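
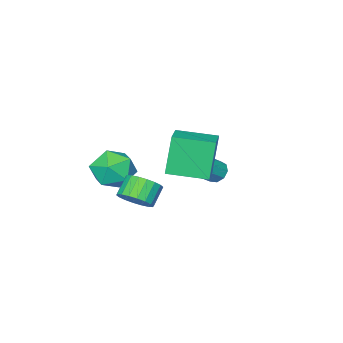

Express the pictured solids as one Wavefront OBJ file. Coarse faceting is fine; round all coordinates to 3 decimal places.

v -0.047 -1.069 -0.644
v -0.675 -1.278 1.443
v -1.293 0.531 -0.859
v -1.921 0.323 1.229
v 1.141 -0.083 -0.189
v 0.513 -0.291 1.899
v -0.105 1.518 -0.403
v -0.733 1.309 1.684
v 2.479 -1.155 -0.529
v 3.083 -1.772 0.332
v 1.537 -2.808 -1.052
v 2.141 -3.425 -0.191
v 1.303 -2.598 0.126
v 1.885 -1.576 0.45
v 2.735 -3.004 -1.17
v 3.317 -1.982 -0.846
v 3.241 -2.915 -0.064
v 2.356 -2.664 0.737
v 2.264 -1.916 -1.457
v 1.379 -1.665 -0.656
v -3.864 -1.694 -2.976
v -3.442 -1.742 -3.494
v -2.633 -1.874 -2.821
v -3.056 -1.826 -2.304
v -3.479 -1.305 -3.363
v -2.671 -1.437 -2.69
v -3.697 -1.049 -3.051
v -2.889 -1.181 -2.378
v -3.993 -1.096 -2.704
v -3.185 -1.228 -2.031
v -4.229 -1.422 -2.484
v -3.42 -1.554 -1.812
v -4.294 -1.875 -2.495
v -3.485 -2.007 -1.823
v -4.158 -2.244 -2.731
v -3.349 -2.376 -2.059
v -3.885 -2.355 -3.082
v -3.076 -2.487 -2.409
v -3.602 -2.157 -3.383
v -2.793 -2.289 -2.71
v 2.843 -0.257 -1.315
v 3.415 -0.027 -0.645
v 2.588 -0.273 0.145
v 2.017 -0.503 -0.525
v 3.23 0.323 -0.73
v 2.403 0.077 0.06
v 2.968 0.558 -0.931
v 2.141 0.312 -0.141
v 2.682 0.632 -1.208
v 1.855 0.386 -0.417
v 2.427 0.53 -1.506
v 1.6 0.283 -0.715
v 2.255 0.271 -1.766
v 1.428 0.025 -0.976
v 2.2 -0.092 -1.937
v 1.373 -0.338 -1.147
v 2.272 -0.487 -1.985
v 1.445 -0.733 -1.195
v 2.457 -0.837 -1.9
v 1.63 -1.083 -1.11
v 2.719 -1.072 -1.699
v 1.892 -1.318 -0.909
v 3.005 -1.146 -1.423
v 2.178 -1.392 -0.632
v 3.26 -1.043 -1.125
v 2.433 -1.29 -0.334
v 3.432 -0.785 -0.864
v 2.605 -1.031 -0.074
v 3.487 -0.422 -0.693
v 2.66 -0.668 0.097
f 2 4 1
f 5 2 1
f 1 4 3
f 3 5 1
f 2 8 4
f 6 2 5
f 6 8 2
f 4 8 3
f 7 5 3
f 3 8 7
f 7 6 5
f 8 6 7
f 9 20 14
f 9 14 10
f 9 10 16
f 9 16 19
f 9 19 20
f 10 14 18
f 14 20 13
f 20 19 11
f 19 16 15
f 16 10 17
f 12 18 13
f 12 13 11
f 12 11 15
f 12 15 17
f 12 17 18
f 13 18 14
f 11 13 20
f 15 11 19
f 17 15 16
f 18 17 10
f 22 21 25
f 22 25 23
f 23 25 26
f 23 26 24
f 25 21 27
f 25 27 26
f 26 27 28
f 26 28 24
f 27 21 29
f 27 29 28
f 28 29 30
f 28 30 24
f 29 21 31
f 29 31 30
f 30 31 32
f 30 32 24
f 31 21 33
f 31 33 32
f 32 33 34
f 32 34 24
f 33 21 35
f 33 35 34
f 34 35 36
f 34 36 24
f 35 21 37
f 35 37 36
f 36 37 38
f 36 38 24
f 37 21 39
f 37 39 38
f 38 39 40
f 38 40 24
f 39 21 22
f 39 22 40
f 40 22 23
f 40 23 24
f 42 41 45
f 42 45 43
f 43 45 46
f 43 46 44
f 45 41 47
f 45 47 46
f 46 47 48
f 46 48 44
f 47 41 49
f 47 49 48
f 48 49 50
f 48 50 44
f 49 41 51
f 49 51 50
f 50 51 52
f 50 52 44
f 51 41 53
f 51 53 52
f 52 53 54
f 52 54 44
f 53 41 55
f 53 55 54
f 54 55 56
f 54 56 44
f 55 41 57
f 55 57 56
f 56 57 58
f 56 58 44
f 57 41 59
f 57 59 58
f 58 59 60
f 58 60 44
f 59 41 61
f 59 61 60
f 60 61 62
f 60 62 44
f 61 41 63
f 61 63 62
f 62 63 64
f 62 64 44
f 63 41 65
f 63 65 64
f 64 65 66
f 64 66 44
f 65 41 67
f 65 67 66
f 66 67 68
f 66 68 44
f 67 41 69
f 67 69 68
f 68 69 70
f 68 70 44
f 69 41 42
f 69 42 70
f 70 42 43
f 70 43 44



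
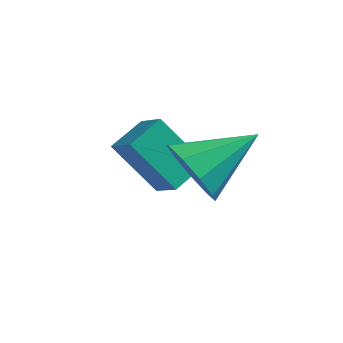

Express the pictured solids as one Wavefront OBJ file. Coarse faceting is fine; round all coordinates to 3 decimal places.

v -3.547 0.801 -1.44
v -2.746 0.353 -0.91
v -3.217 1.937 -0.979
v -2.416 1.49 -0.448
v -2.344 1.09 -3.012
v -1.543 0.643 -2.481
v -2.014 2.227 -2.55
v -1.213 1.779 -2.02
v -0.43 -0.813 -0.685
v 0.295 -0.894 -1.496
v 0.79 0.593 0.265
v -0.201 -0.359 -1.65
v -0.805 -0.037 -1.353
v -1.232 -0.078 -0.743
v -1.285 -0.463 -0.107
v -0.937 -1.012 0.259
v -0.352 -1.468 0.183
v 0.197 -1.617 -0.3
v 0.452 -1.391 -0.962
f 2 4 1
f 5 2 1
f 1 4 3
f 3 5 1
f 2 8 4
f 6 2 5
f 6 8 2
f 4 8 3
f 7 5 3
f 3 8 7
f 7 6 5
f 8 6 7
f 10 9 12
f 10 12 11
f 12 9 13
f 12 13 11
f 13 9 14
f 13 14 11
f 14 9 15
f 14 15 11
f 15 9 16
f 15 16 11
f 16 9 17
f 16 17 11
f 17 9 18
f 17 18 11
f 18 9 19
f 18 19 11
f 19 9 10
f 19 10 11



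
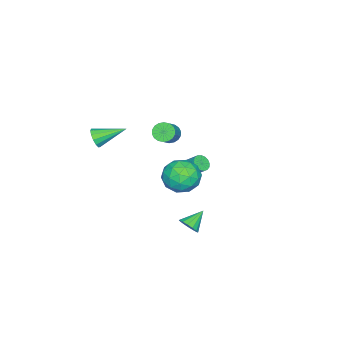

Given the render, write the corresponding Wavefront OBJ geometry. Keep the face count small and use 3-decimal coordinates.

v 4.397 1.207 -1.613
v 4.742 1.593 -1.353
v 3.523 1.553 -0.967
v 4.626 1.739 -1.588
v 4.448 1.742 -1.83
v 4.257 1.602 -2.014
v 4.102 1.356 -2.09
v 4.027 1.07 -2.039
v 4.051 0.821 -1.873
v 4.167 0.675 -1.638
v 4.345 0.672 -1.396
v 4.537 0.812 -1.212
v 4.691 1.058 -1.136
v 4.766 1.344 -1.187
v 3.722 -4.139 2.529
v 4.079 -4.159 2.998
v 2.978 -2.841 3.151
v 4.23 -3.965 2.774
v 4.219 -3.826 2.472
v 4.051 -3.787 2.188
v 3.778 -3.859 2.012
v 3.487 -4.02 2.001
v 3.271 -4.219 2.157
v 3.198 -4.392 2.431
v 3.292 -4.485 2.736
v 3.522 -4.468 2.976
v 3.815 -4.346 3.073
v -3.013 -3.154 -4.143
v -2.711 -3.462 -3.852
v -2.525 -1.953 -2.447
v -2.827 -1.646 -2.737
v -2.55 -3.344 -4
v -2.364 -1.835 -2.595
v -2.495 -3.182 -4.181
v -2.309 -1.673 -2.776
v -2.559 -3.014 -4.353
v -2.373 -1.505 -2.948
v -2.727 -2.878 -4.477
v -2.541 -1.369 -3.072
v -2.96 -2.805 -4.524
v -2.774 -1.297 -3.119
v -3.205 -2.813 -4.484
v -3.02 -1.304 -3.079
v -3.407 -2.898 -4.365
v -3.221 -1.39 -2.96
v -3.518 -3.043 -4.196
v -3.332 -1.534 -2.791
v -3.513 -3.212 -4.014
v -3.328 -1.704 -2.609
v -3.394 -3.369 -3.862
v -3.208 -1.86 -2.457
v -3.188 -3.476 -3.774
v -3.002 -1.968 -2.369
v -2.941 -3.51 -3.77
v -2.755 -2.001 -2.365
v -0.987 -0.874 -1.911
v -0.254 -0.803 -2.705
v -0.026 -2.117 -1.135
v 0.707 -2.046 -1.929
v 0.587 -1.229 -1.228
v -0.007 -0.461 -1.708
v -0.273 -2.459 -2.132
v -0.867 -1.691 -2.612
v 0.187 -1.782 -2.842
v 0.719 -1.022 -2.283
v -0.999 -1.898 -1.557
v -0.467 -1.138 -0.998
v -0.705 -0.73 -2.376
v 0.425 -2.19 -1.464
v 0.355 -1.71 -1.052
v 0.785 -1.669 -1.519
v -0.56 -0.528 -1.79
v -0.129 -0.487 -2.256
v 0.366 -0.737 -1.388
v -0.151 -2.433 -1.584
v 0.28 -2.392 -2.05
v -1.065 -1.251 -2.321
v -0.635 -1.21 -2.788
v -0.646 -2.183 -2.452
v -0.015 -1.263 -2.923
v 0.55 -1.994 -2.467
v -0.026 -2.237 -2.587
v -0.375 -1.785 -2.869
v 0.298 -0.816 -2.595
v 0.863 -1.547 -2.139
v 0.792 -1.067 -1.727
v 0.443 -0.615 -2.008
v 0.557 -1.392 -2.675
v -1.143 -1.373 -1.701
v -0.578 -2.104 -1.245
v -0.723 -2.305 -1.832
v -1.072 -1.853 -2.113
v -0.83 -0.926 -1.373
v -0.265 -1.657 -0.917
v 0.095 -1.135 -0.971
v -0.254 -0.683 -1.253
v -0.837 -1.528 -1.165
v -2.404 -3.291 -0.714
v -2.057 -3.65 -1.065
v -1.01 -3.448 -0.237
v -1.356 -3.089 0.114
v -2.019 -3.404 -1.173
v -0.971 -3.202 -0.345
v -2.056 -3.136 -1.191
v -1.009 -2.934 -0.363
v -2.163 -2.898 -1.114
v -1.116 -2.697 -0.286
v -2.317 -2.738 -0.958
v -1.27 -2.537 -0.13
v -2.488 -2.688 -0.753
v -1.441 -2.487 0.075
v -2.643 -2.757 -0.541
v -1.596 -2.556 0.287
v -2.75 -2.932 -0.363
v -1.703 -2.73 0.465
v -2.789 -3.178 -0.255
v -1.741 -2.976 0.573
v -2.751 -3.446 -0.237
v -1.704 -3.244 0.591
v -2.644 -3.683 -0.314
v -1.597 -3.482 0.514
v -2.49 -3.843 -0.47
v -1.443 -3.642 0.358
v -2.319 -3.893 -0.675
v -1.272 -3.692 0.153
v -2.164 -3.824 -0.887
v -1.117 -3.623 -0.059
f 2 1 4
f 2 4 3
f 4 1 5
f 4 5 3
f 5 1 6
f 5 6 3
f 6 1 7
f 6 7 3
f 7 1 8
f 7 8 3
f 8 1 9
f 8 9 3
f 9 1 10
f 9 10 3
f 10 1 11
f 10 11 3
f 11 1 12
f 11 12 3
f 12 1 13
f 12 13 3
f 13 1 14
f 13 14 3
f 14 1 2
f 14 2 3
f 16 15 18
f 16 18 17
f 18 15 19
f 18 19 17
f 19 15 20
f 19 20 17
f 20 15 21
f 20 21 17
f 21 15 22
f 21 22 17
f 22 15 23
f 22 23 17
f 23 15 24
f 23 24 17
f 24 15 25
f 24 25 17
f 25 15 26
f 25 26 17
f 26 15 27
f 26 27 17
f 27 15 16
f 27 16 17
f 29 28 32
f 29 32 30
f 30 32 33
f 30 33 31
f 32 28 34
f 32 34 33
f 33 34 35
f 33 35 31
f 34 28 36
f 34 36 35
f 35 36 37
f 35 37 31
f 36 28 38
f 36 38 37
f 37 38 39
f 37 39 31
f 38 28 40
f 38 40 39
f 39 40 41
f 39 41 31
f 40 28 42
f 40 42 41
f 41 42 43
f 41 43 31
f 42 28 44
f 42 44 43
f 43 44 45
f 43 45 31
f 44 28 46
f 44 46 45
f 45 46 47
f 45 47 31
f 46 28 48
f 46 48 47
f 47 48 49
f 47 49 31
f 48 28 50
f 48 50 49
f 49 50 51
f 49 51 31
f 50 28 52
f 50 52 51
f 51 52 53
f 51 53 31
f 52 28 54
f 52 54 53
f 53 54 55
f 53 55 31
f 54 28 29
f 54 29 55
f 55 29 30
f 55 30 31
f 56 93 72
f 93 67 96
f 72 96 61
f 93 96 72
f 56 72 68
f 72 61 73
f 68 73 57
f 72 73 68
f 56 68 77
f 68 57 78
f 77 78 63
f 68 78 77
f 56 77 89
f 77 63 92
f 89 92 66
f 77 92 89
f 56 89 93
f 89 66 97
f 93 97 67
f 89 97 93
f 57 73 84
f 73 61 87
f 84 87 65
f 73 87 84
f 61 96 74
f 96 67 95
f 74 95 60
f 96 95 74
f 67 97 94
f 97 66 90
f 94 90 58
f 97 90 94
f 66 92 91
f 92 63 79
f 91 79 62
f 92 79 91
f 63 78 83
f 78 57 80
f 83 80 64
f 78 80 83
f 59 85 71
f 85 65 86
f 71 86 60
f 85 86 71
f 59 71 69
f 71 60 70
f 69 70 58
f 71 70 69
f 59 69 76
f 69 58 75
f 76 75 62
f 69 75 76
f 59 76 81
f 76 62 82
f 81 82 64
f 76 82 81
f 59 81 85
f 81 64 88
f 85 88 65
f 81 88 85
f 60 86 74
f 86 65 87
f 74 87 61
f 86 87 74
f 58 70 94
f 70 60 95
f 94 95 67
f 70 95 94
f 62 75 91
f 75 58 90
f 91 90 66
f 75 90 91
f 64 82 83
f 82 62 79
f 83 79 63
f 82 79 83
f 65 88 84
f 88 64 80
f 84 80 57
f 88 80 84
f 99 98 102
f 99 102 100
f 100 102 103
f 100 103 101
f 102 98 104
f 102 104 103
f 103 104 105
f 103 105 101
f 104 98 106
f 104 106 105
f 105 106 107
f 105 107 101
f 106 98 108
f 106 108 107
f 107 108 109
f 107 109 101
f 108 98 110
f 108 110 109
f 109 110 111
f 109 111 101
f 110 98 112
f 110 112 111
f 111 112 113
f 111 113 101
f 112 98 114
f 112 114 113
f 113 114 115
f 113 115 101
f 114 98 116
f 114 116 115
f 115 116 117
f 115 117 101
f 116 98 118
f 116 118 117
f 117 118 119
f 117 119 101
f 118 98 120
f 118 120 119
f 119 120 121
f 119 121 101
f 120 98 122
f 120 122 121
f 121 122 123
f 121 123 101
f 122 98 124
f 122 124 123
f 123 124 125
f 123 125 101
f 124 98 126
f 124 126 125
f 125 126 127
f 125 127 101
f 126 98 99
f 126 99 127
f 127 99 100
f 127 100 101



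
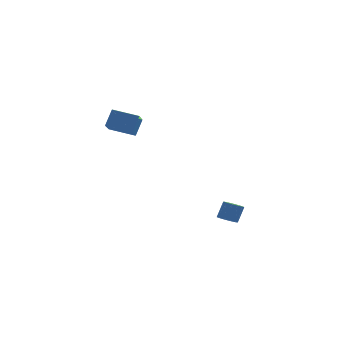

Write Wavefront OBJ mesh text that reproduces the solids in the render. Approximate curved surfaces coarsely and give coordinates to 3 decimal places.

v -3.761 -3.292 3.052
v -3.44 -2.798 3.993
v -3.687 -1.808 2.248
v -3.366 -1.314 3.188
v -2.374 -3.546 2.712
v -2.053 -3.052 3.652
v -2.3 -2.062 1.907
v -1.979 -1.568 2.848
v 2.405 -1.381 -4.361
v 2.845 -1.758 -4.371
v 3.175 -1.397 -3.408
v 2.735 -1.019 -3.399
v 2.956 -1.485 -4.511
v 3.286 -1.123 -3.548
v 2.891 -1.178 -4.604
v 3.221 -0.817 -3.641
v 2.672 -0.936 -4.62
v 3.003 -0.574 -3.657
v 2.369 -0.835 -4.554
v 2.699 -0.473 -3.591
v 2.077 -0.907 -4.426
v 2.407 -0.546 -3.464
v 1.889 -1.13 -4.278
v 2.219 -0.768 -3.316
v 1.865 -1.432 -4.157
v 2.195 -1.071 -3.194
v 2.012 -1.718 -4.1
v 2.342 -1.357 -3.137
v 2.284 -1.897 -4.126
v 2.615 -1.536 -3.164
v 2.595 -1.912 -4.227
v 2.925 -1.551 -3.264
f 2 4 1
f 5 2 1
f 1 4 3
f 3 5 1
f 2 8 4
f 6 2 5
f 6 8 2
f 4 8 3
f 7 5 3
f 3 8 7
f 7 6 5
f 8 6 7
f 10 9 13
f 10 13 11
f 11 13 14
f 11 14 12
f 13 9 15
f 13 15 14
f 14 15 16
f 14 16 12
f 15 9 17
f 15 17 16
f 16 17 18
f 16 18 12
f 17 9 19
f 17 19 18
f 18 19 20
f 18 20 12
f 19 9 21
f 19 21 20
f 20 21 22
f 20 22 12
f 21 9 23
f 21 23 22
f 22 23 24
f 22 24 12
f 23 9 25
f 23 25 24
f 24 25 26
f 24 26 12
f 25 9 27
f 25 27 26
f 26 27 28
f 26 28 12
f 27 9 29
f 27 29 28
f 28 29 30
f 28 30 12
f 29 9 31
f 29 31 30
f 30 31 32
f 30 32 12
f 31 9 10
f 31 10 32
f 32 10 11
f 32 11 12



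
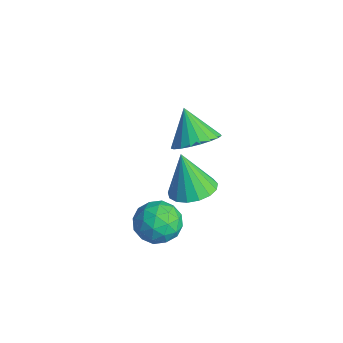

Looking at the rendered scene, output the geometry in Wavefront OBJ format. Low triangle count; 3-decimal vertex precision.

v -0.157 -2.148 2.996
v 0.363 -1.624 3.437
v -1.023 -2.172 4.044
v 0.151 -1.392 3.267
v -0.115 -1.291 3.05
v -0.388 -1.338 2.824
v -0.621 -1.525 2.627
v -0.773 -1.819 2.494
v -0.82 -2.171 2.448
v -0.751 -2.519 2.497
v -0.58 -2.802 2.631
v -0.336 -2.973 2.829
v -0.061 -3.001 3.056
v 0.198 -2.881 3.272
v 0.395 -2.635 3.441
v 0.497 -2.304 3.532
v 0.485 -1.947 3.531
v -1.429 -1.619 -1.113
v -0.635 -1.37 -0.827
v -1.951 -1.821 0.513
v -0.85 -1.009 -0.851
v -1.199 -0.788 -0.936
v -1.6 -0.757 -1.06
v -1.962 -0.923 -1.197
v -2.202 -1.249 -1.315
v -2.264 -1.659 -1.386
v -2.136 -2.06 -1.395
v -1.845 -2.36 -1.339
v -1.46 -2.49 -1.232
v -1.067 -2.42 -1.097
v -0.757 -2.167 -0.966
v -0.601 -1.788 -0.868
v -0.824 -3.467 -0.789
v -0.314 -2.898 -0.347
v 0.294 -4.342 -0.953
v 0.804 -3.773 -0.511
v 0.169 -4.218 -0.088
v -0.522 -3.677 0.014
v 0.502 -3.563 -1.314
v -0.189 -3.022 -1.212
v 0.506 -2.957 -0.671
v 0.3 -3.362 0.087
v -0.32 -3.878 -1.387
v -0.526 -4.283 -0.629
v -0.667 -3.106 -0.554
v 0.647 -4.134 -0.746
v 0.274 -4.396 -0.498
v 0.574 -4.061 -0.238
v -0.789 -3.564 -0.342
v -0.49 -3.229 -0.082
v -0.206 -4.005 0.07
v 0.47 -4.011 -1.218
v 0.769 -3.676 -0.958
v -0.594 -3.179 -1.062
v -0.294 -2.844 -0.802
v 0.186 -3.235 -1.37
v 0.114 -2.806 -0.484
v 0.772 -3.32 -0.58
v 0.594 -3.197 -1.052
v 0.188 -2.879 -0.993
v -0.007 -3.044 -0.039
v 0.651 -3.558 -0.135
v 0.277 -3.82 0.114
v -0.129 -3.502 0.173
v 0.475 -3.079 -0.229
v -0.671 -3.682 -1.165
v -0.013 -4.196 -1.261
v 0.109 -3.738 -1.473
v -0.297 -3.42 -1.414
v -0.792 -3.92 -0.72
v -0.134 -4.434 -0.816
v -0.208 -4.361 -0.307
v -0.614 -4.043 -0.248
v -0.495 -4.161 -1.071
f 2 1 4
f 2 4 3
f 4 1 5
f 4 5 3
f 5 1 6
f 5 6 3
f 6 1 7
f 6 7 3
f 7 1 8
f 7 8 3
f 8 1 9
f 8 9 3
f 9 1 10
f 9 10 3
f 10 1 11
f 10 11 3
f 11 1 12
f 11 12 3
f 12 1 13
f 12 13 3
f 13 1 14
f 13 14 3
f 14 1 15
f 14 15 3
f 15 1 16
f 15 16 3
f 16 1 17
f 16 17 3
f 17 1 2
f 17 2 3
f 19 18 21
f 19 21 20
f 21 18 22
f 21 22 20
f 22 18 23
f 22 23 20
f 23 18 24
f 23 24 20
f 24 18 25
f 24 25 20
f 25 18 26
f 25 26 20
f 26 18 27
f 26 27 20
f 27 18 28
f 27 28 20
f 28 18 29
f 28 29 20
f 29 18 30
f 29 30 20
f 30 18 31
f 30 31 20
f 31 18 32
f 31 32 20
f 32 18 19
f 32 19 20
f 33 70 49
f 70 44 73
f 49 73 38
f 70 73 49
f 33 49 45
f 49 38 50
f 45 50 34
f 49 50 45
f 33 45 54
f 45 34 55
f 54 55 40
f 45 55 54
f 33 54 66
f 54 40 69
f 66 69 43
f 54 69 66
f 33 66 70
f 66 43 74
f 70 74 44
f 66 74 70
f 34 50 61
f 50 38 64
f 61 64 42
f 50 64 61
f 38 73 51
f 73 44 72
f 51 72 37
f 73 72 51
f 44 74 71
f 74 43 67
f 71 67 35
f 74 67 71
f 43 69 68
f 69 40 56
f 68 56 39
f 69 56 68
f 40 55 60
f 55 34 57
f 60 57 41
f 55 57 60
f 36 62 48
f 62 42 63
f 48 63 37
f 62 63 48
f 36 48 46
f 48 37 47
f 46 47 35
f 48 47 46
f 36 46 53
f 46 35 52
f 53 52 39
f 46 52 53
f 36 53 58
f 53 39 59
f 58 59 41
f 53 59 58
f 36 58 62
f 58 41 65
f 62 65 42
f 58 65 62
f 37 63 51
f 63 42 64
f 51 64 38
f 63 64 51
f 35 47 71
f 47 37 72
f 71 72 44
f 47 72 71
f 39 52 68
f 52 35 67
f 68 67 43
f 52 67 68
f 41 59 60
f 59 39 56
f 60 56 40
f 59 56 60
f 42 65 61
f 65 41 57
f 61 57 34
f 65 57 61



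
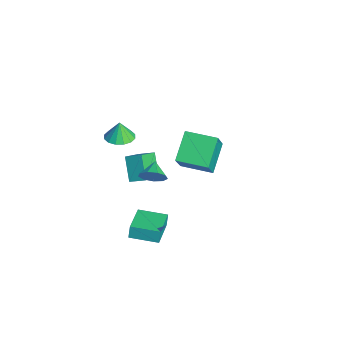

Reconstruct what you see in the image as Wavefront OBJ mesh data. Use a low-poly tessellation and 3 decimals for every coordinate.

v -2.281 0.022 -1.109
v -3.716 0.998 0.125
v -3.335 0.624 -2.811
v -4.77 1.6 -1.576
v -1.19 1.72 -1.184
v -2.625 2.696 0.051
v -2.244 2.322 -2.885
v -3.679 3.298 -1.651
v 0.405 -1.998 0.475
v 0.822 -1.83 1.197
v -0.525 -1.622 0.925
v 0.839 -1.367 0.845
v 0.653 -1.2 0.32
v 0.351 -1.406 -0.132
v 0.075 -1.889 -0.3
v -0.047 -2.423 -0.105
v 0.043 -2.758 0.361
v 0.302 -2.738 0.881
v 0.61 -2.371 1.211
v -1.321 -3.469 2.954
v -0.427 -3.443 3.061
v -1.459 -3.431 4.106
v -0.559 -2.997 3.031
v -0.894 -2.677 2.979
v -1.344 -2.57 2.921
v -1.787 -2.704 2.872
v -2.106 -3.043 2.845
v -2.214 -3.496 2.848
v -2.083 -3.942 2.878
v -1.747 -4.261 2.93
v -1.298 -4.368 2.988
v -0.854 -4.235 3.037
v -0.536 -3.896 3.064
v -1.717 -2.075 -1.791
v -0.896 -3.065 -0.999
v -2.872 -2.025 -0.531
v -2.052 -3.015 0.261
v -1.168 -1.245 -1.321
v -0.348 -2.235 -0.529
v -2.324 -1.195 -0.061
v -1.503 -2.185 0.731
v 2.127 -3.4 -1.524
v 1.97 -3.266 -0.72
v 2.912 -1.873 -1.625
v 2.755 -1.739 -0.821
v 3.945 -4.301 -1.019
v 3.788 -4.167 -0.215
v 4.73 -2.774 -1.12
v 4.573 -2.64 -0.316
f 2 4 1
f 5 2 1
f 1 4 3
f 3 5 1
f 2 8 4
f 6 2 5
f 6 8 2
f 4 8 3
f 7 5 3
f 3 8 7
f 7 6 5
f 8 6 7
f 10 9 12
f 10 12 11
f 12 9 13
f 12 13 11
f 13 9 14
f 13 14 11
f 14 9 15
f 14 15 11
f 15 9 16
f 15 16 11
f 16 9 17
f 16 17 11
f 17 9 18
f 17 18 11
f 18 9 19
f 18 19 11
f 19 9 10
f 19 10 11
f 21 20 23
f 21 23 22
f 23 20 24
f 23 24 22
f 24 20 25
f 24 25 22
f 25 20 26
f 25 26 22
f 26 20 27
f 26 27 22
f 27 20 28
f 27 28 22
f 28 20 29
f 28 29 22
f 29 20 30
f 29 30 22
f 30 20 31
f 30 31 22
f 31 20 32
f 31 32 22
f 32 20 33
f 32 33 22
f 33 20 21
f 33 21 22
f 35 37 34
f 38 35 34
f 34 37 36
f 36 38 34
f 35 41 37
f 39 35 38
f 39 41 35
f 37 41 36
f 40 38 36
f 36 41 40
f 40 39 38
f 41 39 40
f 43 45 42
f 46 43 42
f 42 45 44
f 44 46 42
f 43 49 45
f 47 43 46
f 47 49 43
f 45 49 44
f 48 46 44
f 44 49 48
f 48 47 46
f 49 47 48



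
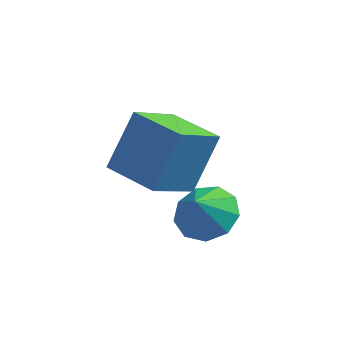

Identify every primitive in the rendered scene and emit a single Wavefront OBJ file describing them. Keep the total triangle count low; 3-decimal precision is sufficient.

v 0.645 1.889 0.956
v 1.236 2.874 2.519
v -0.755 2.834 0.889
v -0.164 3.819 2.452
v 1.544 3.141 -0.172
v 2.135 4.126 1.391
v 0.144 4.086 -0.239
v 0.735 5.071 1.324
v 2.112 1.454 0.622
v 2.745 0.81 0.515
v 1.848 1.046 1.518
v 2.989 1.301 0.81
v 2.822 1.863 1.017
v 2.323 2.235 1.039
v 1.725 2.241 0.866
v 1.308 1.879 0.579
v 1.268 1.318 0.311
v 1.622 0.821 0.189
v 2.206 0.62 0.269
f 2 4 1
f 5 2 1
f 1 4 3
f 3 5 1
f 2 8 4
f 6 2 5
f 6 8 2
f 4 8 3
f 7 5 3
f 3 8 7
f 7 6 5
f 8 6 7
f 10 9 12
f 10 12 11
f 12 9 13
f 12 13 11
f 13 9 14
f 13 14 11
f 14 9 15
f 14 15 11
f 15 9 16
f 15 16 11
f 16 9 17
f 16 17 11
f 17 9 18
f 17 18 11
f 18 9 19
f 18 19 11
f 19 9 10
f 19 10 11



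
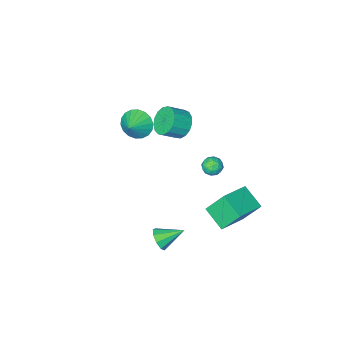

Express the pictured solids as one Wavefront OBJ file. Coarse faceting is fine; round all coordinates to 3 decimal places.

v -3.705 -3.491 -0.501
v -3.189 -2.729 -1.048
v -2.06 -2.947 -0.285
v -2.575 -3.709 0.261
v -3.404 -2.476 -0.657
v -2.274 -2.694 0.105
v -3.688 -2.456 -0.231
v -2.558 -2.673 0.531
v -3.975 -2.673 0.133
v -2.845 -2.89 0.895
v -4.201 -3.077 0.352
v -3.071 -3.294 1.114
v -4.313 -3.576 0.375
v -3.183 -3.794 1.138
v -4.285 -4.056 0.198
v -3.156 -4.273 0.96
v -4.125 -4.406 -0.139
v -2.996 -4.624 0.623
v -3.869 -4.547 -0.56
v -2.739 -4.764 0.203
v -3.575 -4.446 -0.967
v -2.445 -4.663 -0.204
v -3.31 -4.126 -1.267
v -2.181 -4.344 -0.504
v -3.136 -3.661 -1.392
v -2.007 -3.878 -0.629
v -3.093 -3.157 -1.313
v -1.963 -3.374 -0.55
v -4.106 3.258 -1.164
v -2.195 3.874 -0.551
v -4.319 4.739 -1.992
v -2.407 5.355 -1.38
v -3.333 2.465 -2.78
v -1.421 3.081 -2.168
v -3.545 3.946 -3.609
v -1.634 4.562 -2.996
v 0.293 -2.075 2.761
v 0.88 -2.09 1.868
v 1.247 -1.425 3.379
v 0.632 -1.686 1.825
v 0.317 -1.359 1.967
v -0.003 -1.174 2.267
v -0.265 -1.167 2.665
v -0.416 -1.34 3.082
v -0.427 -1.659 3.436
v -0.295 -2.061 3.655
v -0.047 -2.465 3.698
v 0.268 -2.792 3.556
v 0.588 -2.977 3.256
v 0.85 -2.984 2.858
v 1.001 -2.811 2.441
v 1.012 -2.492 2.087
v -4.308 0.323 -1.988
v -3.703 0.713 -2.086
v -3.737 -0.373 -1.234
v -3.132 0.017 -1.332
v -3.699 0.308 -0.984
v -4.051 0.738 -1.45
v -3.389 -0.398 -1.87
v -3.741 0.032 -2.336
v -3.135 0.267 -2.013
v -3.327 0.703 -1.466
v -4.113 -0.363 -1.854
v -4.305 0.073 -1.307
v -4.055 0.579 -2.103
v -3.385 -0.239 -1.217
v -3.717 -0.068 -1.012
v -3.362 0.161 -1.07
v -4.26 0.594 -1.729
v -3.905 0.823 -1.787
v -3.902 0.585 -1.139
v -3.535 -0.483 -1.533
v -3.18 -0.254 -1.591
v -4.078 0.179 -2.25
v -3.723 0.408 -2.308
v -3.538 -0.245 -2.181
v -3.366 0.546 -2.118
v -3.031 0.137 -1.675
v -3.182 -0.107 -1.991
v -3.389 0.146 -2.265
v -3.479 0.802 -1.796
v -3.144 0.393 -1.353
v -3.476 0.564 -1.149
v -3.684 0.817 -1.422
v -3.145 0.54 -1.754
v -4.296 -0.053 -1.967
v -3.961 -0.462 -1.524
v -3.756 -0.477 -1.898
v -3.964 -0.224 -2.171
v -4.409 0.203 -1.645
v -4.074 -0.206 -1.202
v -4.051 0.194 -1.055
v -4.258 0.447 -1.329
v -4.295 -0.2 -1.566
v 1.846 3.145 -3.378
v 2.261 3.163 -2.671
v 0.494 3.795 -2.602
v 2.334 3.645 -2.949
v 2.178 3.893 -3.427
v 1.867 3.791 -3.883
v 1.547 3.386 -4.102
v 1.367 2.868 -3.983
v 1.411 2.48 -3.581
v 1.659 2.403 -3.083
v 1.995 2.673 -2.724
f 2 1 5
f 2 5 3
f 3 5 6
f 3 6 4
f 5 1 7
f 5 7 6
f 6 7 8
f 6 8 4
f 7 1 9
f 7 9 8
f 8 9 10
f 8 10 4
f 9 1 11
f 9 11 10
f 10 11 12
f 10 12 4
f 11 1 13
f 11 13 12
f 12 13 14
f 12 14 4
f 13 1 15
f 13 15 14
f 14 15 16
f 14 16 4
f 15 1 17
f 15 17 16
f 16 17 18
f 16 18 4
f 17 1 19
f 17 19 18
f 18 19 20
f 18 20 4
f 19 1 21
f 19 21 20
f 20 21 22
f 20 22 4
f 21 1 23
f 21 23 22
f 22 23 24
f 22 24 4
f 23 1 25
f 23 25 24
f 24 25 26
f 24 26 4
f 25 1 27
f 25 27 26
f 26 27 28
f 26 28 4
f 27 1 2
f 27 2 28
f 28 2 3
f 28 3 4
f 30 32 29
f 33 30 29
f 29 32 31
f 31 33 29
f 30 36 32
f 34 30 33
f 34 36 30
f 32 36 31
f 35 33 31
f 31 36 35
f 35 34 33
f 36 34 35
f 38 37 40
f 38 40 39
f 40 37 41
f 40 41 39
f 41 37 42
f 41 42 39
f 42 37 43
f 42 43 39
f 43 37 44
f 43 44 39
f 44 37 45
f 44 45 39
f 45 37 46
f 45 46 39
f 46 37 47
f 46 47 39
f 47 37 48
f 47 48 39
f 48 37 49
f 48 49 39
f 49 37 50
f 49 50 39
f 50 37 51
f 50 51 39
f 51 37 52
f 51 52 39
f 52 37 38
f 52 38 39
f 53 90 69
f 90 64 93
f 69 93 58
f 90 93 69
f 53 69 65
f 69 58 70
f 65 70 54
f 69 70 65
f 53 65 74
f 65 54 75
f 74 75 60
f 65 75 74
f 53 74 86
f 74 60 89
f 86 89 63
f 74 89 86
f 53 86 90
f 86 63 94
f 90 94 64
f 86 94 90
f 54 70 81
f 70 58 84
f 81 84 62
f 70 84 81
f 58 93 71
f 93 64 92
f 71 92 57
f 93 92 71
f 64 94 91
f 94 63 87
f 91 87 55
f 94 87 91
f 63 89 88
f 89 60 76
f 88 76 59
f 89 76 88
f 60 75 80
f 75 54 77
f 80 77 61
f 75 77 80
f 56 82 68
f 82 62 83
f 68 83 57
f 82 83 68
f 56 68 66
f 68 57 67
f 66 67 55
f 68 67 66
f 56 66 73
f 66 55 72
f 73 72 59
f 66 72 73
f 56 73 78
f 73 59 79
f 78 79 61
f 73 79 78
f 56 78 82
f 78 61 85
f 82 85 62
f 78 85 82
f 57 83 71
f 83 62 84
f 71 84 58
f 83 84 71
f 55 67 91
f 67 57 92
f 91 92 64
f 67 92 91
f 59 72 88
f 72 55 87
f 88 87 63
f 72 87 88
f 61 79 80
f 79 59 76
f 80 76 60
f 79 76 80
f 62 85 81
f 85 61 77
f 81 77 54
f 85 77 81
f 96 95 98
f 96 98 97
f 98 95 99
f 98 99 97
f 99 95 100
f 99 100 97
f 100 95 101
f 100 101 97
f 101 95 102
f 101 102 97
f 102 95 103
f 102 103 97
f 103 95 104
f 103 104 97
f 104 95 105
f 104 105 97
f 105 95 96
f 105 96 97



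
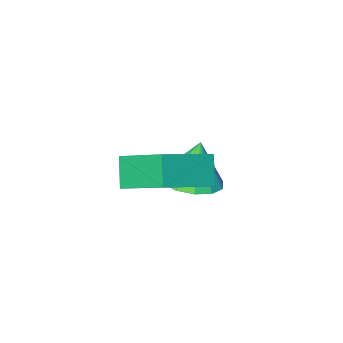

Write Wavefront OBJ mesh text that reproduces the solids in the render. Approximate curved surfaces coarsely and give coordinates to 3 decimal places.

v 1.692 -0.966 -1.044
v 3.348 -0.871 -0.345
v 1.277 0.471 -0.256
v 2.933 0.566 0.443
v 2.007 -0.426 -1.863
v 3.663 -0.331 -1.164
v 1.592 1.011 -1.075
v 3.248 1.106 -0.376
v 0.035 -2.471 -3.684
v 0.849 -2.004 -3.481
v -0.315 -2.509 -2.196
v 0.472 -1.625 -3.559
v -0.044 -1.514 -3.678
v -0.535 -1.707 -3.799
v -0.844 -2.142 -3.883
v -0.875 -2.682 -3.904
v -0.617 -3.154 -3.856
v -0.151 -3.41 -3.753
v 0.374 -3.367 -3.628
v 0.791 -3.04 -3.521
v 0.968 -2.532 -3.466
f 2 4 1
f 5 2 1
f 1 4 3
f 3 5 1
f 2 8 4
f 6 2 5
f 6 8 2
f 4 8 3
f 7 5 3
f 3 8 7
f 7 6 5
f 8 6 7
f 10 9 12
f 10 12 11
f 12 9 13
f 12 13 11
f 13 9 14
f 13 14 11
f 14 9 15
f 14 15 11
f 15 9 16
f 15 16 11
f 16 9 17
f 16 17 11
f 17 9 18
f 17 18 11
f 18 9 19
f 18 19 11
f 19 9 20
f 19 20 11
f 20 9 21
f 20 21 11
f 21 9 10
f 21 10 11



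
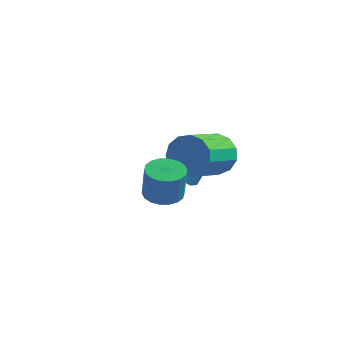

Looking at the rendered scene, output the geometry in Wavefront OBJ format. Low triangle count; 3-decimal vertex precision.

v 1.885 -2.742 -0.194
v 2.568 -2.857 -0.392
v 2.898 -3.153 0.915
v 2.215 -3.038 1.114
v 2.566 -2.545 -0.321
v 2.896 -2.84 0.986
v 2.429 -2.272 -0.225
v 2.759 -2.567 1.083
v 2.184 -2.092 -0.122
v 2.514 -2.387 1.185
v 1.881 -2.04 -0.034
v 2.211 -2.336 1.273
v 1.578 -2.128 0.023
v 1.908 -2.423 1.33
v 1.336 -2.338 0.037
v 1.666 -2.633 1.344
v 1.202 -2.627 0.005
v 1.532 -2.923 1.312
v 1.204 -2.94 -0.066
v 1.534 -3.235 1.241
v 1.341 -3.213 -0.163
v 1.671 -3.508 1.145
v 1.586 -3.393 -0.265
v 1.916 -3.688 1.042
v 1.889 -3.444 -0.353
v 2.219 -3.74 0.954
v 2.192 -3.357 -0.41
v 2.522 -3.652 0.897
v 2.434 -3.147 -0.424
v 2.764 -3.442 0.883
v -0.289 1.289 -1.255
v 0.381 0.93 -1.657
v 0.989 2.071 0.175
v 0.286 1.471 -1.868
v -0.078 1.927 -1.792
v -0.54 2.085 -1.464
v -0.885 1.87 -1.039
v -0.951 1.384 -0.714
v -0.707 0.853 -0.643
v -0.267 0.527 -0.857
v 0.163 0.557 -1.258
v 2.093 0.013 0.712
v 2.519 0.252 1.492
v 2.513 -1.354 1.987
v 2.087 -1.593 1.208
v 2.011 0.283 1.588
v 2.004 -1.322 2.083
v 1.529 0.229 1.406
v 1.522 -1.376 1.901
v 1.225 0.106 1.003
v 1.219 -1.499 1.499
v 1.198 -0.047 0.509
v 1.192 -1.652 1.004
v 1.455 -0.18 0.079
v 1.448 -1.786 0.574
v 1.914 -0.253 -0.15
v 1.908 -1.858 0.345
v 2.43 -0.241 -0.105
v 2.424 -1.846 0.39
v 2.84 -0.149 0.199
v 2.833 -1.754 0.695
v 3.012 -0.005 0.667
v 3.006 -1.61 1.162
v 2.892 0.144 1.148
v 2.886 -1.461 1.644
f 2 1 5
f 2 5 3
f 3 5 6
f 3 6 4
f 5 1 7
f 5 7 6
f 6 7 8
f 6 8 4
f 7 1 9
f 7 9 8
f 8 9 10
f 8 10 4
f 9 1 11
f 9 11 10
f 10 11 12
f 10 12 4
f 11 1 13
f 11 13 12
f 12 13 14
f 12 14 4
f 13 1 15
f 13 15 14
f 14 15 16
f 14 16 4
f 15 1 17
f 15 17 16
f 16 17 18
f 16 18 4
f 17 1 19
f 17 19 18
f 18 19 20
f 18 20 4
f 19 1 21
f 19 21 20
f 20 21 22
f 20 22 4
f 21 1 23
f 21 23 22
f 22 23 24
f 22 24 4
f 23 1 25
f 23 25 24
f 24 25 26
f 24 26 4
f 25 1 27
f 25 27 26
f 26 27 28
f 26 28 4
f 27 1 29
f 27 29 28
f 28 29 30
f 28 30 4
f 29 1 2
f 29 2 30
f 30 2 3
f 30 3 4
f 32 31 34
f 32 34 33
f 34 31 35
f 34 35 33
f 35 31 36
f 35 36 33
f 36 31 37
f 36 37 33
f 37 31 38
f 37 38 33
f 38 31 39
f 38 39 33
f 39 31 40
f 39 40 33
f 40 31 41
f 40 41 33
f 41 31 32
f 41 32 33
f 43 42 46
f 43 46 44
f 44 46 47
f 44 47 45
f 46 42 48
f 46 48 47
f 47 48 49
f 47 49 45
f 48 42 50
f 48 50 49
f 49 50 51
f 49 51 45
f 50 42 52
f 50 52 51
f 51 52 53
f 51 53 45
f 52 42 54
f 52 54 53
f 53 54 55
f 53 55 45
f 54 42 56
f 54 56 55
f 55 56 57
f 55 57 45
f 56 42 58
f 56 58 57
f 57 58 59
f 57 59 45
f 58 42 60
f 58 60 59
f 59 60 61
f 59 61 45
f 60 42 62
f 60 62 61
f 61 62 63
f 61 63 45
f 62 42 64
f 62 64 63
f 63 64 65
f 63 65 45
f 64 42 43
f 64 43 65
f 65 43 44
f 65 44 45



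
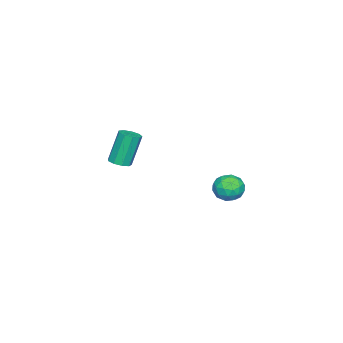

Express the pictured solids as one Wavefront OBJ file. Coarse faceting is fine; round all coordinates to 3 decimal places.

v -3.515 -3.769 -2.927
v -3.033 -3.408 -2.837
v -3.602 -3.089 -1.063
v -4.085 -3.451 -1.153
v -3.354 -3.184 -2.98
v -3.923 -2.865 -1.207
v -3.751 -3.234 -3.099
v -4.32 -2.915 -1.325
v -4.038 -3.534 -3.137
v -4.607 -3.216 -1.363
v -4.08 -3.945 -3.077
v -4.649 -3.626 -1.303
v -3.858 -4.274 -2.946
v -4.427 -3.955 -1.172
v -3.476 -4.366 -2.807
v -4.045 -4.047 -1.033
v -3.112 -4.179 -2.724
v -3.681 -3.861 -0.95
v -2.937 -3.801 -2.736
v -3.506 -3.482 -0.962
v -2.087 3.181 -2.349
v -1.328 3.47 -2.464
v -1.592 2.15 -1.676
v -0.833 2.439 -1.791
v -1.354 2.837 -1.298
v -1.66 3.475 -1.714
v -1.26 2.145 -2.426
v -1.566 2.783 -2.842
v -0.817 2.83 -2.511
v -0.875 3.258 -1.814
v -2.045 2.362 -2.326
v -2.103 2.79 -1.629
v -1.751 3.416 -2.466
v -1.169 2.204 -1.674
v -1.475 2.438 -1.385
v -1.029 2.608 -1.452
v -1.946 3.419 -2.025
v -1.5 3.589 -2.092
v -1.515 3.217 -1.407
v -1.42 2.031 -2.048
v -0.974 2.201 -2.115
v -1.891 3.012 -2.688
v -1.445 3.182 -2.755
v -1.405 2.403 -2.733
v -1.004 3.21 -2.561
v -0.714 2.604 -2.165
v -0.965 2.431 -2.539
v -1.144 2.806 -2.783
v -1.038 3.461 -2.151
v -0.748 2.855 -1.755
v -1.054 3.089 -1.466
v -1.233 3.464 -1.71
v -0.738 3.085 -2.179
v -2.172 2.765 -2.385
v -1.882 2.159 -1.989
v -1.687 2.156 -2.43
v -1.866 2.531 -2.674
v -2.206 3.016 -1.975
v -1.916 2.41 -1.579
v -1.776 2.814 -1.357
v -1.955 3.189 -1.601
v -2.182 2.535 -1.961
f 2 1 5
f 2 5 3
f 3 5 6
f 3 6 4
f 5 1 7
f 5 7 6
f 6 7 8
f 6 8 4
f 7 1 9
f 7 9 8
f 8 9 10
f 8 10 4
f 9 1 11
f 9 11 10
f 10 11 12
f 10 12 4
f 11 1 13
f 11 13 12
f 12 13 14
f 12 14 4
f 13 1 15
f 13 15 14
f 14 15 16
f 14 16 4
f 15 1 17
f 15 17 16
f 16 17 18
f 16 18 4
f 17 1 19
f 17 19 18
f 18 19 20
f 18 20 4
f 19 1 2
f 19 2 20
f 20 2 3
f 20 3 4
f 21 58 37
f 58 32 61
f 37 61 26
f 58 61 37
f 21 37 33
f 37 26 38
f 33 38 22
f 37 38 33
f 21 33 42
f 33 22 43
f 42 43 28
f 33 43 42
f 21 42 54
f 42 28 57
f 54 57 31
f 42 57 54
f 21 54 58
f 54 31 62
f 58 62 32
f 54 62 58
f 22 38 49
f 38 26 52
f 49 52 30
f 38 52 49
f 26 61 39
f 61 32 60
f 39 60 25
f 61 60 39
f 32 62 59
f 62 31 55
f 59 55 23
f 62 55 59
f 31 57 56
f 57 28 44
f 56 44 27
f 57 44 56
f 28 43 48
f 43 22 45
f 48 45 29
f 43 45 48
f 24 50 36
f 50 30 51
f 36 51 25
f 50 51 36
f 24 36 34
f 36 25 35
f 34 35 23
f 36 35 34
f 24 34 41
f 34 23 40
f 41 40 27
f 34 40 41
f 24 41 46
f 41 27 47
f 46 47 29
f 41 47 46
f 24 46 50
f 46 29 53
f 50 53 30
f 46 53 50
f 25 51 39
f 51 30 52
f 39 52 26
f 51 52 39
f 23 35 59
f 35 25 60
f 59 60 32
f 35 60 59
f 27 40 56
f 40 23 55
f 56 55 31
f 40 55 56
f 29 47 48
f 47 27 44
f 48 44 28
f 47 44 48
f 30 53 49
f 53 29 45
f 49 45 22
f 53 45 49



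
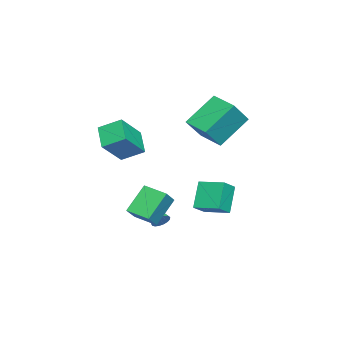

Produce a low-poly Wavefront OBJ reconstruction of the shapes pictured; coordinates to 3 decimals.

v 0.01 2.197 -1.412
v 0.815 1.884 -0.796
v 0.33 3.525 -1.155
v 1.134 3.212 -0.539
v 0.986 2.208 -2.681
v 1.79 1.895 -2.065
v 1.305 3.536 -2.424
v 2.11 3.223 -1.808
v -0.225 -0.281 -4.243
v 0.057 -0.232 -3.821
v -1.275 -1.379 -3.417
v -0.111 -0.056 -3.8
v -0.305 0.069 -3.88
v -0.481 0.113 -4.044
v -0.598 0.068 -4.253
v -0.629 -0.058 -4.46
v -0.568 -0.234 -4.618
v -0.429 -0.421 -4.689
v -0.243 -0.576 -4.658
v -0.052 -0.663 -4.533
v 0.098 -0.663 -4.341
v 0.175 -0.575 -4.126
v 0.16 -0.419 -3.939
v -2.7 1.026 0.69
v -1.673 0.548 1.958
v -3.929 2.1 2.09
v -2.902 1.621 3.358
v -1.878 2.239 0.482
v -0.851 1.76 1.75
v -3.107 3.312 1.882
v -2.08 2.834 3.15
v 0.16 -0.595 -2.104
v 1.064 -0.713 -1.278
v 0.524 0.611 -2.33
v 1.428 0.493 -1.504
v 1.232 -1.153 -3.356
v 2.136 -1.271 -2.53
v 1.596 0.053 -3.582
v 2.5 -0.065 -2.756
v 1.396 -1.734 0.45
v 0.343 -2.262 1.206
v 1.265 -0.603 1.056
v 0.212 -1.131 1.813
v 2.608 -2.289 1.747
v 1.555 -2.817 2.504
v 2.477 -1.158 2.354
v 1.424 -1.686 3.11
f 2 4 1
f 5 2 1
f 1 4 3
f 3 5 1
f 2 8 4
f 6 2 5
f 6 8 2
f 4 8 3
f 7 5 3
f 3 8 7
f 7 6 5
f 8 6 7
f 10 9 12
f 10 12 11
f 12 9 13
f 12 13 11
f 13 9 14
f 13 14 11
f 14 9 15
f 14 15 11
f 15 9 16
f 15 16 11
f 16 9 17
f 16 17 11
f 17 9 18
f 17 18 11
f 18 9 19
f 18 19 11
f 19 9 20
f 19 20 11
f 20 9 21
f 20 21 11
f 21 9 22
f 21 22 11
f 22 9 23
f 22 23 11
f 23 9 10
f 23 10 11
f 25 27 24
f 28 25 24
f 24 27 26
f 26 28 24
f 25 31 27
f 29 25 28
f 29 31 25
f 27 31 26
f 30 28 26
f 26 31 30
f 30 29 28
f 31 29 30
f 33 35 32
f 36 33 32
f 32 35 34
f 34 36 32
f 33 39 35
f 37 33 36
f 37 39 33
f 35 39 34
f 38 36 34
f 34 39 38
f 38 37 36
f 39 37 38
f 41 43 40
f 44 41 40
f 40 43 42
f 42 44 40
f 41 47 43
f 45 41 44
f 45 47 41
f 43 47 42
f 46 44 42
f 42 47 46
f 46 45 44
f 47 45 46



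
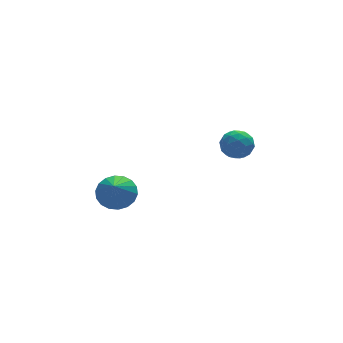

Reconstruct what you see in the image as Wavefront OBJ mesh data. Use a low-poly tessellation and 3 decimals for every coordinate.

v 2.473 3.2 2.282
v 2.827 2.786 2.936
v 1.473 2.254 2.224
v 1.827 1.84 2.878
v 1.464 2.6 3.002
v 2.082 3.185 3.038
v 2.218 1.855 2.122
v 2.836 2.44 2.158
v 2.67 1.955 2.837
v 2.204 2.415 3.381
v 2.096 2.625 1.779
v 1.63 3.085 2.323
v 2.738 3.076 2.614
v 1.562 1.964 2.546
v 1.348 2.411 2.619
v 1.557 2.167 3.004
v 2.3 3.311 2.674
v 2.508 3.067 3.058
v 1.706 2.958 3.097
v 1.792 1.973 2.102
v 2 1.729 2.486
v 2.743 2.873 2.156
v 2.952 2.629 2.541
v 2.594 2.082 2.063
v 2.854 2.344 2.94
v 2.266 1.788 2.907
v 2.496 1.797 2.462
v 2.859 2.141 2.483
v 2.58 2.615 3.26
v 1.992 2.058 3.226
v 1.778 2.505 3.299
v 2.141 2.849 3.32
v 2.487 2.126 3.202
v 2.308 2.982 1.934
v 1.72 2.425 1.9
v 2.159 2.191 1.84
v 2.522 2.535 1.861
v 2.034 3.252 2.253
v 1.446 2.696 2.22
v 1.441 2.899 2.677
v 1.804 3.243 2.698
v 1.813 2.914 1.958
v -3.696 2.664 0.863
v -3.12 1.951 0.58
v -4.124 1.876 1.977
v -2.868 2.18 0.838
v -2.78 2.504 1.102
v -2.874 2.861 1.318
v -3.13 3.178 1.444
v -3.499 3.394 1.456
v -3.907 3.465 1.349
v -4.273 3.378 1.147
v -4.524 3.149 0.888
v -4.612 2.824 0.625
v -4.518 2.468 0.408
v -4.262 2.151 0.282
v -3.893 1.935 0.271
v -3.485 1.864 0.377
f 1 38 17
f 38 12 41
f 17 41 6
f 38 41 17
f 1 17 13
f 17 6 18
f 13 18 2
f 17 18 13
f 1 13 22
f 13 2 23
f 22 23 8
f 13 23 22
f 1 22 34
f 22 8 37
f 34 37 11
f 22 37 34
f 1 34 38
f 34 11 42
f 38 42 12
f 34 42 38
f 2 18 29
f 18 6 32
f 29 32 10
f 18 32 29
f 6 41 19
f 41 12 40
f 19 40 5
f 41 40 19
f 12 42 39
f 42 11 35
f 39 35 3
f 42 35 39
f 11 37 36
f 37 8 24
f 36 24 7
f 37 24 36
f 8 23 28
f 23 2 25
f 28 25 9
f 23 25 28
f 4 30 16
f 30 10 31
f 16 31 5
f 30 31 16
f 4 16 14
f 16 5 15
f 14 15 3
f 16 15 14
f 4 14 21
f 14 3 20
f 21 20 7
f 14 20 21
f 4 21 26
f 21 7 27
f 26 27 9
f 21 27 26
f 4 26 30
f 26 9 33
f 30 33 10
f 26 33 30
f 5 31 19
f 31 10 32
f 19 32 6
f 31 32 19
f 3 15 39
f 15 5 40
f 39 40 12
f 15 40 39
f 7 20 36
f 20 3 35
f 36 35 11
f 20 35 36
f 9 27 28
f 27 7 24
f 28 24 8
f 27 24 28
f 10 33 29
f 33 9 25
f 29 25 2
f 33 25 29
f 44 43 46
f 44 46 45
f 46 43 47
f 46 47 45
f 47 43 48
f 47 48 45
f 48 43 49
f 48 49 45
f 49 43 50
f 49 50 45
f 50 43 51
f 50 51 45
f 51 43 52
f 51 52 45
f 52 43 53
f 52 53 45
f 53 43 54
f 53 54 45
f 54 43 55
f 54 55 45
f 55 43 56
f 55 56 45
f 56 43 57
f 56 57 45
f 57 43 58
f 57 58 45
f 58 43 44
f 58 44 45



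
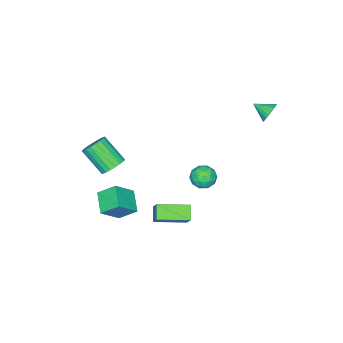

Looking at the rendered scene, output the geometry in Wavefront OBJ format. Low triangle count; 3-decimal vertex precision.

v 3.546 0.576 -1.477
v 2.942 0.121 -0.885
v 2.312 1.891 -1.723
v 1.708 1.436 -1.131
v 3.992 1.164 -0.569
v 3.388 0.709 0.023
v 2.758 2.479 -0.815
v 2.154 2.024 -0.223
v -3.852 2.85 3.73
v -3.548 3.16 4.253
v -3.628 1.89 4.17
v -3.815 3.14 4.344
v -4.088 3.069 4.329
v -4.32 2.961 4.21
v -4.472 2.833 4.008
v -4.516 2.709 3.759
v -4.446 2.609 3.504
v -4.272 2.55 3.288
v -4.026 2.544 3.149
v -3.75 2.59 3.11
v -3.491 2.682 3.179
v -3.295 2.803 3.343
v -3.195 2.931 3.574
v -3.208 3.046 3.832
v -3.333 3.127 4.072
v 1.794 -3.168 -4.77
v 0.872 -4.131 -4.174
v 1.342 -2.232 -3.957
v 0.42 -3.195 -3.361
v 2.9 -3.565 -3.699
v 1.978 -4.528 -3.103
v 2.448 -2.629 -2.886
v 1.526 -3.592 -2.29
v -2.489 -0.096 -1.757
v -2.091 0.575 -1.537
v -1.389 -0.575 -2.283
v -0.991 0.096 -2.063
v -1.248 -0.426 -1.499
v -1.927 -0.13 -1.175
v -1.553 0.13 -2.645
v -2.232 0.426 -2.321
v -1.513 0.714 -2.086
v -1.324 0.37 -1.378
v -2.156 -0.37 -2.442
v -1.967 -0.714 -1.734
v -2.387 0.282 -1.601
v -1.093 -0.282 -2.219
v -1.244 -0.589 -1.888
v -1.011 -0.194 -1.759
v -2.29 -0.133 -1.388
v -2.057 0.261 -1.259
v -1.561 -0.327 -1.236
v -1.423 -0.261 -2.561
v -1.19 0.133 -2.432
v -2.469 0.194 -2.061
v -2.236 0.589 -1.932
v -1.919 0.327 -2.584
v -1.813 0.758 -1.795
v -1.167 0.476 -2.103
v -1.496 0.496 -2.446
v -1.896 0.67 -2.255
v -1.702 0.556 -1.378
v -1.056 0.274 -1.687
v -1.206 -0.033 -1.356
v -1.606 0.141 -1.165
v -1.362 0.638 -1.701
v -2.424 -0.274 -2.133
v -1.778 -0.556 -2.442
v -1.874 -0.141 -2.655
v -2.274 0.033 -2.464
v -2.313 -0.476 -1.717
v -1.667 -0.758 -2.025
v -1.584 -0.67 -1.565
v -1.984 -0.496 -1.374
v -2.118 -0.638 -2.119
v 3.464 -2.102 1.717
v 4.068 -1.795 2.062
v 4.059 -3.131 3.268
v 3.456 -3.438 2.923
v 3.828 -1.656 2.214
v 3.819 -2.992 3.42
v 3.525 -1.595 2.28
v 3.516 -2.931 3.486
v 3.211 -1.621 2.248
v 3.203 -2.957 3.454
v 2.942 -1.73 2.125
v 2.933 -3.067 3.331
v 2.763 -1.904 1.931
v 2.754 -3.24 3.137
v 2.705 -2.112 1.701
v 2.696 -3.448 2.906
v 2.778 -2.318 1.473
v 2.769 -3.654 2.678
v 2.97 -2.487 1.287
v 2.961 -3.823 2.493
v 3.248 -2.589 1.176
v 3.239 -3.925 2.381
v 3.563 -2.607 1.158
v 3.554 -3.943 2.364
v 3.861 -2.538 1.237
v 3.852 -3.874 2.443
v 4.09 -2.393 1.399
v 4.081 -3.729 2.605
v 4.211 -2.198 1.616
v 4.203 -3.534 2.822
v 4.204 -1.986 1.85
v 4.195 -3.323 3.056
f 2 4 1
f 5 2 1
f 1 4 3
f 3 5 1
f 2 8 4
f 6 2 5
f 6 8 2
f 4 8 3
f 7 5 3
f 3 8 7
f 7 6 5
f 8 6 7
f 10 9 12
f 10 12 11
f 12 9 13
f 12 13 11
f 13 9 14
f 13 14 11
f 14 9 15
f 14 15 11
f 15 9 16
f 15 16 11
f 16 9 17
f 16 17 11
f 17 9 18
f 17 18 11
f 18 9 19
f 18 19 11
f 19 9 20
f 19 20 11
f 20 9 21
f 20 21 11
f 21 9 22
f 21 22 11
f 22 9 23
f 22 23 11
f 23 9 24
f 23 24 11
f 24 9 25
f 24 25 11
f 25 9 10
f 25 10 11
f 27 29 26
f 30 27 26
f 26 29 28
f 28 30 26
f 27 33 29
f 31 27 30
f 31 33 27
f 29 33 28
f 32 30 28
f 28 33 32
f 32 31 30
f 33 31 32
f 34 71 50
f 71 45 74
f 50 74 39
f 71 74 50
f 34 50 46
f 50 39 51
f 46 51 35
f 50 51 46
f 34 46 55
f 46 35 56
f 55 56 41
f 46 56 55
f 34 55 67
f 55 41 70
f 67 70 44
f 55 70 67
f 34 67 71
f 67 44 75
f 71 75 45
f 67 75 71
f 35 51 62
f 51 39 65
f 62 65 43
f 51 65 62
f 39 74 52
f 74 45 73
f 52 73 38
f 74 73 52
f 45 75 72
f 75 44 68
f 72 68 36
f 75 68 72
f 44 70 69
f 70 41 57
f 69 57 40
f 70 57 69
f 41 56 61
f 56 35 58
f 61 58 42
f 56 58 61
f 37 63 49
f 63 43 64
f 49 64 38
f 63 64 49
f 37 49 47
f 49 38 48
f 47 48 36
f 49 48 47
f 37 47 54
f 47 36 53
f 54 53 40
f 47 53 54
f 37 54 59
f 54 40 60
f 59 60 42
f 54 60 59
f 37 59 63
f 59 42 66
f 63 66 43
f 59 66 63
f 38 64 52
f 64 43 65
f 52 65 39
f 64 65 52
f 36 48 72
f 48 38 73
f 72 73 45
f 48 73 72
f 40 53 69
f 53 36 68
f 69 68 44
f 53 68 69
f 42 60 61
f 60 40 57
f 61 57 41
f 60 57 61
f 43 66 62
f 66 42 58
f 62 58 35
f 66 58 62
f 77 76 80
f 77 80 78
f 78 80 81
f 78 81 79
f 80 76 82
f 80 82 81
f 81 82 83
f 81 83 79
f 82 76 84
f 82 84 83
f 83 84 85
f 83 85 79
f 84 76 86
f 84 86 85
f 85 86 87
f 85 87 79
f 86 76 88
f 86 88 87
f 87 88 89
f 87 89 79
f 88 76 90
f 88 90 89
f 89 90 91
f 89 91 79
f 90 76 92
f 90 92 91
f 91 92 93
f 91 93 79
f 92 76 94
f 92 94 93
f 93 94 95
f 93 95 79
f 94 76 96
f 94 96 95
f 95 96 97
f 95 97 79
f 96 76 98
f 96 98 97
f 97 98 99
f 97 99 79
f 98 76 100
f 98 100 99
f 99 100 101
f 99 101 79
f 100 76 102
f 100 102 101
f 101 102 103
f 101 103 79
f 102 76 104
f 102 104 103
f 103 104 105
f 103 105 79
f 104 76 106
f 104 106 105
f 105 106 107
f 105 107 79
f 106 76 77
f 106 77 107
f 107 77 78
f 107 78 79



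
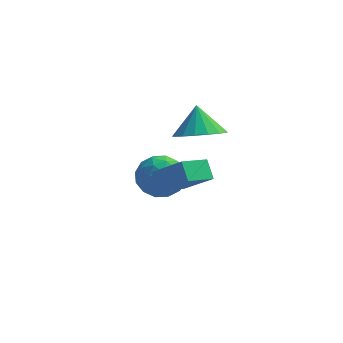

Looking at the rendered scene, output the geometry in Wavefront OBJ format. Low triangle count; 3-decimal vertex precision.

v -3.421 2.151 -2.964
v -2.655 1.884 -2.295
v -4.585 1.616 -1.845
v -3.819 1.349 -1.176
v -4.008 2.363 -1.382
v -3.288 2.693 -2.074
v -3.952 0.807 -2.066
v -3.232 1.137 -2.758
v -2.983 1.053 -1.74
v -3.018 2.015 -1.317
v -4.222 1.485 -2.823
v -4.257 2.447 -2.4
v -2.936 2.064 -2.728
v -4.304 1.436 -1.412
v -4.415 2.032 -1.533
v -3.965 1.875 -1.14
v -3.308 2.54 -2.598
v -2.858 2.383 -2.204
v -3.653 2.665 -1.668
v -4.382 1.117 -1.936
v -3.932 0.96 -1.542
v -3.275 1.625 -3
v -2.825 1.468 -2.607
v -3.587 0.835 -2.472
v -2.678 1.419 -2.008
v -3.363 1.105 -1.35
v -3.441 0.786 -1.874
v -3.018 0.98 -2.281
v -2.699 1.985 -1.76
v -3.383 1.671 -1.102
v -3.494 2.266 -1.223
v -3.071 2.46 -1.63
v -2.892 1.496 -1.433
v -3.857 1.829 -3.038
v -4.541 1.515 -2.38
v -4.169 1.04 -2.51
v -3.746 1.234 -2.917
v -3.877 2.395 -2.79
v -4.562 2.081 -2.132
v -4.222 2.52 -1.859
v -3.799 2.714 -2.266
v -4.348 2.004 -2.707
v -2.947 -2.81 0.566
v -1.807 -3.225 1.563
v -3.265 -2.248 1.163
v -2.125 -2.663 2.16
v -2.175 -1.857 0.08
v -1.035 -2.272 1.077
v -2.493 -1.295 0.677
v -1.353 -1.71 1.674
v -1.801 -0.375 2.04
v -1.017 -0.838 2.5
v -2.039 0.315 3.14
v -0.816 -0.443 2.296
v -0.84 -0.032 2.033
v -1.085 0.3 1.771
v -1.494 0.477 1.572
v -1.973 0.459 1.479
v -2.412 0.25 1.515
v -2.712 -0.102 1.672
v -2.803 -0.517 1.912
v -2.664 -0.899 2.182
v -2.328 -1.162 2.42
v -1.871 -1.244 2.57
v -1.398 -1.127 2.599
f 1 38 17
f 38 12 41
f 17 41 6
f 38 41 17
f 1 17 13
f 17 6 18
f 13 18 2
f 17 18 13
f 1 13 22
f 13 2 23
f 22 23 8
f 13 23 22
f 1 22 34
f 22 8 37
f 34 37 11
f 22 37 34
f 1 34 38
f 34 11 42
f 38 42 12
f 34 42 38
f 2 18 29
f 18 6 32
f 29 32 10
f 18 32 29
f 6 41 19
f 41 12 40
f 19 40 5
f 41 40 19
f 12 42 39
f 42 11 35
f 39 35 3
f 42 35 39
f 11 37 36
f 37 8 24
f 36 24 7
f 37 24 36
f 8 23 28
f 23 2 25
f 28 25 9
f 23 25 28
f 4 30 16
f 30 10 31
f 16 31 5
f 30 31 16
f 4 16 14
f 16 5 15
f 14 15 3
f 16 15 14
f 4 14 21
f 14 3 20
f 21 20 7
f 14 20 21
f 4 21 26
f 21 7 27
f 26 27 9
f 21 27 26
f 4 26 30
f 26 9 33
f 30 33 10
f 26 33 30
f 5 31 19
f 31 10 32
f 19 32 6
f 31 32 19
f 3 15 39
f 15 5 40
f 39 40 12
f 15 40 39
f 7 20 36
f 20 3 35
f 36 35 11
f 20 35 36
f 9 27 28
f 27 7 24
f 28 24 8
f 27 24 28
f 10 33 29
f 33 9 25
f 29 25 2
f 33 25 29
f 44 46 43
f 47 44 43
f 43 46 45
f 45 47 43
f 44 50 46
f 48 44 47
f 48 50 44
f 46 50 45
f 49 47 45
f 45 50 49
f 49 48 47
f 50 48 49
f 52 51 54
f 52 54 53
f 54 51 55
f 54 55 53
f 55 51 56
f 55 56 53
f 56 51 57
f 56 57 53
f 57 51 58
f 57 58 53
f 58 51 59
f 58 59 53
f 59 51 60
f 59 60 53
f 60 51 61
f 60 61 53
f 61 51 62
f 61 62 53
f 62 51 63
f 62 63 53
f 63 51 64
f 63 64 53
f 64 51 65
f 64 65 53
f 65 51 52
f 65 52 53



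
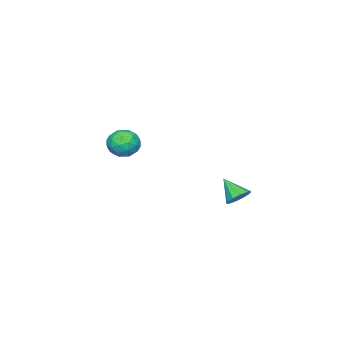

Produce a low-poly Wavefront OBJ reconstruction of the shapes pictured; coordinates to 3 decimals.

v 1.181 1.86 1.903
v 1.723 1.943 2.092
v 1.039 1.02 2.677
v 1.505 2.155 2.283
v 1.164 2.254 2.328
v 0.829 2.203 2.211
v 0.628 2.02 1.977
v 0.639 1.776 1.714
v 0.856 1.564 1.524
v 1.197 1.465 1.478
v 1.532 1.516 1.595
v 1.733 1.699 1.83
v 1.032 -3.115 3.394
v 1.672 -3.361 3.049
v 0.908 -4.219 3.951
v 1.548 -4.465 3.606
v 1.589 -3.927 4.152
v 1.666 -3.245 3.807
v 0.914 -4.335 3.193
v 0.991 -3.653 2.848
v 1.599 -4.115 2.924
v 2.016 -3.863 3.517
v 0.564 -3.717 3.483
v 0.981 -3.465 4.076
v 1.363 -3.142 3.173
v 1.217 -4.438 3.827
v 1.242 -4.122 4.148
v 1.618 -4.267 3.945
v 1.359 -3.073 3.619
v 1.735 -3.218 3.416
v 1.687 -3.55 4.064
v 0.845 -4.362 3.584
v 1.221 -4.507 3.381
v 0.962 -3.313 3.055
v 1.338 -3.458 2.852
v 0.893 -4.03 2.936
v 1.696 -3.729 2.896
v 1.623 -4.378 3.224
v 1.251 -4.302 2.981
v 1.296 -3.901 2.778
v 1.941 -3.581 3.245
v 1.869 -4.229 3.572
v 1.893 -3.913 3.893
v 1.938 -3.512 3.691
v 1.898 -4.024 3.171
v 0.711 -3.351 3.428
v 0.639 -3.999 3.755
v 0.642 -4.068 3.309
v 0.687 -3.667 3.107
v 0.957 -3.202 3.776
v 0.884 -3.851 4.104
v 1.284 -3.679 4.222
v 1.329 -3.278 4.019
v 0.682 -3.556 3.829
f 2 1 4
f 2 4 3
f 4 1 5
f 4 5 3
f 5 1 6
f 5 6 3
f 6 1 7
f 6 7 3
f 7 1 8
f 7 8 3
f 8 1 9
f 8 9 3
f 9 1 10
f 9 10 3
f 10 1 11
f 10 11 3
f 11 1 12
f 11 12 3
f 12 1 2
f 12 2 3
f 13 50 29
f 50 24 53
f 29 53 18
f 50 53 29
f 13 29 25
f 29 18 30
f 25 30 14
f 29 30 25
f 13 25 34
f 25 14 35
f 34 35 20
f 25 35 34
f 13 34 46
f 34 20 49
f 46 49 23
f 34 49 46
f 13 46 50
f 46 23 54
f 50 54 24
f 46 54 50
f 14 30 41
f 30 18 44
f 41 44 22
f 30 44 41
f 18 53 31
f 53 24 52
f 31 52 17
f 53 52 31
f 24 54 51
f 54 23 47
f 51 47 15
f 54 47 51
f 23 49 48
f 49 20 36
f 48 36 19
f 49 36 48
f 20 35 40
f 35 14 37
f 40 37 21
f 35 37 40
f 16 42 28
f 42 22 43
f 28 43 17
f 42 43 28
f 16 28 26
f 28 17 27
f 26 27 15
f 28 27 26
f 16 26 33
f 26 15 32
f 33 32 19
f 26 32 33
f 16 33 38
f 33 19 39
f 38 39 21
f 33 39 38
f 16 38 42
f 38 21 45
f 42 45 22
f 38 45 42
f 17 43 31
f 43 22 44
f 31 44 18
f 43 44 31
f 15 27 51
f 27 17 52
f 51 52 24
f 27 52 51
f 19 32 48
f 32 15 47
f 48 47 23
f 32 47 48
f 21 39 40
f 39 19 36
f 40 36 20
f 39 36 40
f 22 45 41
f 45 21 37
f 41 37 14
f 45 37 41



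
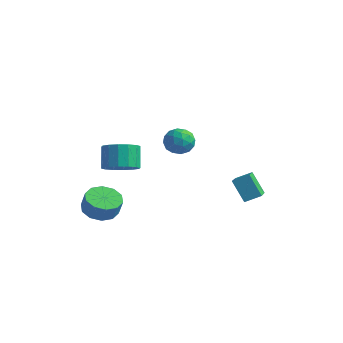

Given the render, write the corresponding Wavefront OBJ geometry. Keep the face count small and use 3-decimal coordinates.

v 2.371 2.74 -0.415
v 3.017 3.41 0.028
v 1.215 4.412 -1.256
v 1.86 5.082 -0.813
v 3.28 2.718 -1.707
v 3.925 3.388 -1.264
v 2.123 4.39 -2.548
v 2.769 5.06 -2.105
v -2.803 -0.511 0.033
v -1.955 0.138 0.098
v -2.529 0.76 1.372
v -3.377 0.111 1.307
v -2.325 0.416 -0.205
v -2.899 1.039 1.069
v -2.824 0.446 -0.444
v -3.398 1.069 0.83
v -3.317 0.219 -0.556
v -3.891 0.842 0.718
v -3.672 -0.203 -0.51
v -4.246 0.42 0.764
v -3.794 -0.708 -0.318
v -4.369 -0.085 0.956
v -3.651 -1.16 -0.032
v -4.225 -0.538 1.242
v -3.281 -1.439 0.271
v -3.855 -0.816 1.545
v -2.782 -1.469 0.51
v -3.356 -0.846 1.784
v -2.289 -1.242 0.622
v -2.863 -0.619 1.896
v -1.934 -0.82 0.576
v -2.508 -0.197 1.85
v -1.811 -0.315 0.384
v -2.386 0.308 1.658
v -4.209 -0.759 -3.565
v -3.432 -1.421 -3.946
v -2.994 -1.524 -2.877
v -3.771 -0.861 -2.495
v -3.202 -0.789 -3.98
v -2.764 -0.891 -2.911
v -3.357 -0.145 -3.855
v -2.918 -0.248 -2.786
v -3.837 0.264 -3.619
v -3.398 0.162 -2.55
v -4.459 0.283 -3.362
v -4.021 0.18 -2.293
v -4.986 -0.096 -3.183
v -4.548 -0.199 -2.114
v -5.216 -0.729 -3.149
v -4.778 -0.831 -2.08
v -5.062 -1.372 -3.274
v -4.623 -1.475 -2.205
v -4.582 -1.782 -3.51
v -4.143 -1.884 -2.441
v -3.959 -1.8 -3.767
v -3.521 -1.903 -2.698
v 1.099 0.44 3.906
v 1.907 0.214 3.542
v 0.433 -0.574 3.058
v 1.241 -0.8 2.694
v 1.062 -1.001 3.568
v 1.473 -0.374 4.092
v 0.867 0.014 2.508
v 1.278 0.641 3.032
v 1.763 -0.049 2.678
v 1.884 -0.676 3.332
v 0.456 0.316 3.268
v 0.577 -0.311 3.922
v 1.561 0.416 3.799
v 0.779 -0.776 2.801
v 0.673 -0.894 3.315
v 1.148 -1.027 3.101
v 1.306 0.07 4.122
v 1.781 -0.062 3.908
v 1.285 -0.776 3.923
v 0.559 -0.298 2.692
v 1.034 -0.43 2.478
v 1.192 0.667 3.499
v 1.667 0.534 3.285
v 1.055 0.416 2.677
v 1.952 0.129 3.076
v 1.561 -0.467 2.578
v 1.341 0.011 2.469
v 1.582 0.38 2.777
v 2.023 -0.24 3.461
v 1.632 -0.836 2.963
v 1.526 -0.954 3.476
v 1.768 -0.586 3.785
v 1.939 -0.394 2.953
v 0.708 0.476 3.637
v 0.317 -0.12 3.139
v 0.572 0.226 2.815
v 0.814 0.594 3.124
v 0.779 0.107 4.022
v 0.388 -0.489 3.524
v 0.758 -0.74 3.823
v 0.999 -0.371 4.131
v 0.401 0.034 3.647
f 2 4 1
f 5 2 1
f 1 4 3
f 3 5 1
f 2 8 4
f 6 2 5
f 6 8 2
f 4 8 3
f 7 5 3
f 3 8 7
f 7 6 5
f 8 6 7
f 10 9 13
f 10 13 11
f 11 13 14
f 11 14 12
f 13 9 15
f 13 15 14
f 14 15 16
f 14 16 12
f 15 9 17
f 15 17 16
f 16 17 18
f 16 18 12
f 17 9 19
f 17 19 18
f 18 19 20
f 18 20 12
f 19 9 21
f 19 21 20
f 20 21 22
f 20 22 12
f 21 9 23
f 21 23 22
f 22 23 24
f 22 24 12
f 23 9 25
f 23 25 24
f 24 25 26
f 24 26 12
f 25 9 27
f 25 27 26
f 26 27 28
f 26 28 12
f 27 9 29
f 27 29 28
f 28 29 30
f 28 30 12
f 29 9 31
f 29 31 30
f 30 31 32
f 30 32 12
f 31 9 33
f 31 33 32
f 32 33 34
f 32 34 12
f 33 9 10
f 33 10 34
f 34 10 11
f 34 11 12
f 36 35 39
f 36 39 37
f 37 39 40
f 37 40 38
f 39 35 41
f 39 41 40
f 40 41 42
f 40 42 38
f 41 35 43
f 41 43 42
f 42 43 44
f 42 44 38
f 43 35 45
f 43 45 44
f 44 45 46
f 44 46 38
f 45 35 47
f 45 47 46
f 46 47 48
f 46 48 38
f 47 35 49
f 47 49 48
f 48 49 50
f 48 50 38
f 49 35 51
f 49 51 50
f 50 51 52
f 50 52 38
f 51 35 53
f 51 53 52
f 52 53 54
f 52 54 38
f 53 35 55
f 53 55 54
f 54 55 56
f 54 56 38
f 55 35 36
f 55 36 56
f 56 36 37
f 56 37 38
f 57 94 73
f 94 68 97
f 73 97 62
f 94 97 73
f 57 73 69
f 73 62 74
f 69 74 58
f 73 74 69
f 57 69 78
f 69 58 79
f 78 79 64
f 69 79 78
f 57 78 90
f 78 64 93
f 90 93 67
f 78 93 90
f 57 90 94
f 90 67 98
f 94 98 68
f 90 98 94
f 58 74 85
f 74 62 88
f 85 88 66
f 74 88 85
f 62 97 75
f 97 68 96
f 75 96 61
f 97 96 75
f 68 98 95
f 98 67 91
f 95 91 59
f 98 91 95
f 67 93 92
f 93 64 80
f 92 80 63
f 93 80 92
f 64 79 84
f 79 58 81
f 84 81 65
f 79 81 84
f 60 86 72
f 86 66 87
f 72 87 61
f 86 87 72
f 60 72 70
f 72 61 71
f 70 71 59
f 72 71 70
f 60 70 77
f 70 59 76
f 77 76 63
f 70 76 77
f 60 77 82
f 77 63 83
f 82 83 65
f 77 83 82
f 60 82 86
f 82 65 89
f 86 89 66
f 82 89 86
f 61 87 75
f 87 66 88
f 75 88 62
f 87 88 75
f 59 71 95
f 71 61 96
f 95 96 68
f 71 96 95
f 63 76 92
f 76 59 91
f 92 91 67
f 76 91 92
f 65 83 84
f 83 63 80
f 84 80 64
f 83 80 84
f 66 89 85
f 89 65 81
f 85 81 58
f 89 81 85



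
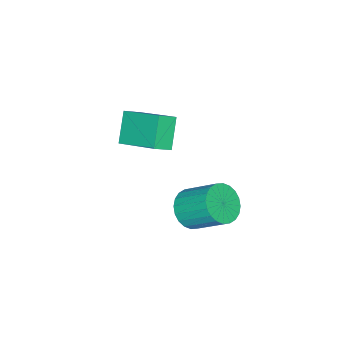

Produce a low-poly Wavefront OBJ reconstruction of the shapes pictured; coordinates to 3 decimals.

v -1.603 2.984 -3.069
v -1.035 2.632 -2.594
v -1.128 3.885 -1.555
v -1.697 4.236 -2.031
v -0.853 2.808 -2.79
v -0.946 4.061 -1.751
v -0.785 3.01 -3.028
v -0.878 4.263 -1.989
v -0.841 3.209 -3.272
v -0.935 4.462 -2.234
v -1.014 3.373 -3.486
v -1.108 4.626 -2.447
v -1.276 3.478 -3.636
v -1.37 4.731 -2.597
v -1.589 3.508 -3.7
v -1.682 4.76 -2.661
v -1.903 3.458 -3.668
v -1.996 4.71 -2.629
v -2.172 3.335 -3.545
v -2.265 4.588 -2.506
v -2.354 3.159 -3.349
v -2.447 4.412 -2.31
v -2.422 2.957 -3.111
v -2.515 4.21 -2.072
v -2.365 2.758 -2.866
v -2.459 4.011 -1.828
v -2.192 2.594 -2.653
v -2.286 3.847 -1.614
v -1.93 2.489 -2.503
v -2.024 3.742 -1.464
v -1.618 2.46 -2.439
v -1.711 3.712 -1.4
v -1.304 2.51 -2.471
v -1.397 3.762 -1.432
v -4.018 -0.805 -1.617
v -3.399 -1.132 -1.189
v -3.747 0.923 -0.688
v -3.129 0.596 -0.26
v -3.131 -0.416 -2.6
v -2.513 -0.743 -2.172
v -2.861 1.312 -1.671
v -2.242 0.985 -1.243
f 2 1 5
f 2 5 3
f 3 5 6
f 3 6 4
f 5 1 7
f 5 7 6
f 6 7 8
f 6 8 4
f 7 1 9
f 7 9 8
f 8 9 10
f 8 10 4
f 9 1 11
f 9 11 10
f 10 11 12
f 10 12 4
f 11 1 13
f 11 13 12
f 12 13 14
f 12 14 4
f 13 1 15
f 13 15 14
f 14 15 16
f 14 16 4
f 15 1 17
f 15 17 16
f 16 17 18
f 16 18 4
f 17 1 19
f 17 19 18
f 18 19 20
f 18 20 4
f 19 1 21
f 19 21 20
f 20 21 22
f 20 22 4
f 21 1 23
f 21 23 22
f 22 23 24
f 22 24 4
f 23 1 25
f 23 25 24
f 24 25 26
f 24 26 4
f 25 1 27
f 25 27 26
f 26 27 28
f 26 28 4
f 27 1 29
f 27 29 28
f 28 29 30
f 28 30 4
f 29 1 31
f 29 31 30
f 30 31 32
f 30 32 4
f 31 1 33
f 31 33 32
f 32 33 34
f 32 34 4
f 33 1 2
f 33 2 34
f 34 2 3
f 34 3 4
f 36 38 35
f 39 36 35
f 35 38 37
f 37 39 35
f 36 42 38
f 40 36 39
f 40 42 36
f 38 42 37
f 41 39 37
f 37 42 41
f 41 40 39
f 42 40 41



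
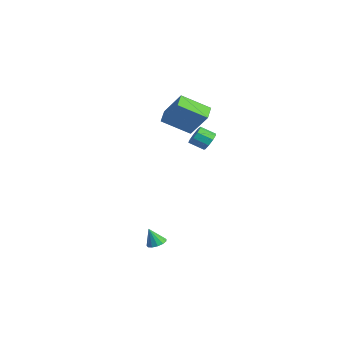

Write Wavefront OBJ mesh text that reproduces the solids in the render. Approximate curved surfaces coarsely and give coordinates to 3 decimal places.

v 3.694 -1.633 -4.455
v 4.128 -2.078 -4.559
v 3.526 -2.067 -3.305
v 4.302 -1.798 -4.428
v 4.283 -1.465 -4.305
v 4.077 -1.186 -4.23
v 3.749 -1.049 -4.227
v 3.404 -1.097 -4.295
v 3.151 -1.316 -4.415
v 3.071 -1.635 -4.547
v 3.188 -1.954 -4.65
v 3.466 -2.171 -4.691
v 3.816 -2.217 -4.657
v 0.981 2.871 2.089
v 1.581 2.808 2.481
v 1.14 1.985 3.024
v 0.539 2.049 2.631
v 1.269 3.12 2.7
v 0.828 2.297 3.243
v 0.822 3.315 2.633
v 0.381 2.493 3.176
v 0.449 3.303 2.311
v 0.008 2.48 2.854
v 0.325 3.089 1.885
v -0.116 2.266 2.428
v 0.508 2.773 1.555
v 0.066 1.95 2.098
v 0.912 2.503 1.474
v 0.47 1.68 2.017
v 1.348 2.405 1.681
v 0.907 1.583 2.224
v 1.612 2.526 2.078
v 1.171 1.703 2.621
v -2.466 1.295 3.649
v -1.271 1.916 5.3
v -1.871 3.01 2.574
v -0.677 3.63 4.224
v -1.563 0.71 3.216
v -0.369 1.33 4.866
v -0.969 2.424 2.14
v 0.226 3.045 3.791
f 2 1 4
f 2 4 3
f 4 1 5
f 4 5 3
f 5 1 6
f 5 6 3
f 6 1 7
f 6 7 3
f 7 1 8
f 7 8 3
f 8 1 9
f 8 9 3
f 9 1 10
f 9 10 3
f 10 1 11
f 10 11 3
f 11 1 12
f 11 12 3
f 12 1 13
f 12 13 3
f 13 1 2
f 13 2 3
f 15 14 18
f 15 18 16
f 16 18 19
f 16 19 17
f 18 14 20
f 18 20 19
f 19 20 21
f 19 21 17
f 20 14 22
f 20 22 21
f 21 22 23
f 21 23 17
f 22 14 24
f 22 24 23
f 23 24 25
f 23 25 17
f 24 14 26
f 24 26 25
f 25 26 27
f 25 27 17
f 26 14 28
f 26 28 27
f 27 28 29
f 27 29 17
f 28 14 30
f 28 30 29
f 29 30 31
f 29 31 17
f 30 14 32
f 30 32 31
f 31 32 33
f 31 33 17
f 32 14 15
f 32 15 33
f 33 15 16
f 33 16 17
f 35 37 34
f 38 35 34
f 34 37 36
f 36 38 34
f 35 41 37
f 39 35 38
f 39 41 35
f 37 41 36
f 40 38 36
f 36 41 40
f 40 39 38
f 41 39 40



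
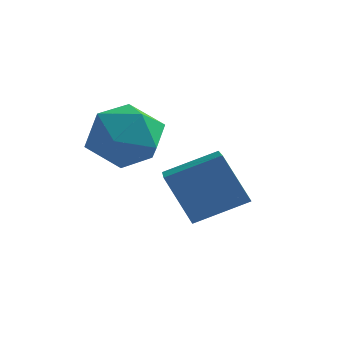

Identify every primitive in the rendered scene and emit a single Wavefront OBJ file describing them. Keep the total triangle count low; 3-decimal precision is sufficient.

v -0.335 -0.512 1.555
v 0.32 -1.943 2.083
v 0.682 0.153 2.096
v 1.337 -1.278 2.624
v 0.343 -0.622 0.416
v 0.998 -2.053 0.944
v 1.36 0.043 0.957
v 2.015 -1.388 1.485
v -0.083 -1.595 2.457
v 0.286 -2.219 3.033
v -1.366 -1.641 3.227
v -0.997 -2.265 3.803
v -0.691 -1.391 3.809
v 0.102 -1.363 3.333
v -1.182 -2.497 2.927
v -0.389 -2.469 2.451
v -0.394 -2.776 3.323
v -0.09 -2.093 3.869
v -0.99 -1.767 2.391
v -0.686 -1.084 2.937
f 2 4 1
f 5 2 1
f 1 4 3
f 3 5 1
f 2 8 4
f 6 2 5
f 6 8 2
f 4 8 3
f 7 5 3
f 3 8 7
f 7 6 5
f 8 6 7
f 9 20 14
f 9 14 10
f 9 10 16
f 9 16 19
f 9 19 20
f 10 14 18
f 14 20 13
f 20 19 11
f 19 16 15
f 16 10 17
f 12 18 13
f 12 13 11
f 12 11 15
f 12 15 17
f 12 17 18
f 13 18 14
f 11 13 20
f 15 11 19
f 17 15 16
f 18 17 10



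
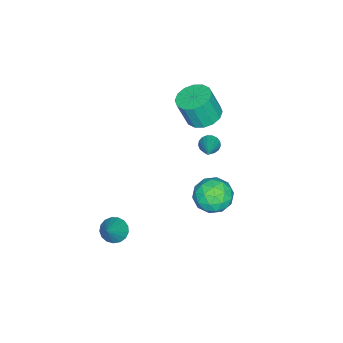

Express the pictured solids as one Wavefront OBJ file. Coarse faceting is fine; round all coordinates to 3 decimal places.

v -3.112 1.059 0.433
v -2.314 1.429 0.41
v -2.07 0.991 1.824
v -2.868 0.621 1.847
v -2.592 1.758 0.56
v -2.348 1.319 1.974
v -3.009 1.899 0.676
v -2.765 1.46 2.089
v -3.454 1.815 0.727
v -3.21 1.377 2.14
v -3.807 1.529 0.699
v -3.563 1.09 2.112
v -3.974 1.117 0.6
v -3.73 0.678 2.013
v -3.91 0.689 0.456
v -3.666 0.251 1.87
v -3.632 0.361 0.306
v -3.388 -0.078 1.72
v -3.215 0.22 0.191
v -2.971 -0.219 1.604
v -2.77 0.303 0.14
v -2.526 -0.135 1.553
v -2.417 0.59 0.168
v -2.173 0.151 1.581
v -2.25 1.002 0.267
v -2.006 0.563 1.68
v 1.933 -1.013 -4.574
v 2.436 -1.14 -5.014
v 3.007 -0.807 -3.406
v 2.396 -0.818 -5.033
v 2.249 -0.54 -4.947
v 2.03 -0.371 -4.776
v 1.789 -0.349 -4.559
v 1.581 -0.479 -4.345
v 1.454 -0.731 -4.183
v 1.436 -1.048 -4.112
v 1.533 -1.357 -4.146
v 1.721 -1.587 -4.278
v 1.958 -1.686 -4.479
v 2.189 -1.63 -4.701
v 2.362 -1.433 -4.894
v -1.121 3.179 -3.835
v -0.553 2.345 -3.868
v -2.427 2.275 -3.452
v -1.859 1.441 -3.485
v -1.721 2.118 -2.748
v -0.914 2.676 -2.985
v -2.066 1.944 -4.335
v -1.259 2.502 -4.572
v -1.137 1.582 -4.176
v -0.924 1.689 -3.196
v -2.056 2.931 -4.124
v -1.843 3.038 -3.144
v -0.723 2.841 -3.885
v -2.257 1.779 -3.435
v -2.176 2.176 -3.002
v -1.842 1.686 -3.021
v -0.935 3.036 -3.366
v -0.601 2.546 -3.385
v -1.287 2.412 -2.727
v -2.379 2.074 -3.935
v -2.045 1.584 -3.954
v -1.138 2.934 -4.299
v -0.804 2.444 -4.318
v -1.693 2.208 -4.593
v -0.732 1.902 -4.086
v -1.5 1.371 -3.86
v -1.621 1.667 -4.36
v -1.147 1.995 -4.5
v -0.607 1.966 -3.509
v -1.374 1.434 -3.284
v -1.293 1.832 -2.851
v -0.819 2.16 -2.99
v -0.95 1.517 -3.691
v -1.606 3.186 -4.036
v -2.373 2.654 -3.811
v -2.161 2.46 -4.33
v -1.687 2.788 -4.469
v -1.48 3.249 -3.46
v -2.248 2.718 -3.234
v -1.833 2.625 -2.82
v -1.359 2.953 -2.96
v -2.03 3.103 -3.629
v -4.23 0.836 -3.069
v -3.981 0.948 -3.523
v -2.69 1.464 -2.071
v -4.105 1.162 -3.467
v -4.258 1.302 -3.32
v -4.404 1.334 -3.115
v -4.51 1.253 -2.9
v -4.552 1.075 -2.723
v -4.52 0.843 -2.626
v -4.422 0.609 -2.63
v -4.28 0.427 -2.735
v -4.126 0.339 -2.916
v -3.996 0.364 -3.133
v -3.92 0.497 -3.334
v -3.915 0.708 -3.475
f 2 1 5
f 2 5 3
f 3 5 6
f 3 6 4
f 5 1 7
f 5 7 6
f 6 7 8
f 6 8 4
f 7 1 9
f 7 9 8
f 8 9 10
f 8 10 4
f 9 1 11
f 9 11 10
f 10 11 12
f 10 12 4
f 11 1 13
f 11 13 12
f 12 13 14
f 12 14 4
f 13 1 15
f 13 15 14
f 14 15 16
f 14 16 4
f 15 1 17
f 15 17 16
f 16 17 18
f 16 18 4
f 17 1 19
f 17 19 18
f 18 19 20
f 18 20 4
f 19 1 21
f 19 21 20
f 20 21 22
f 20 22 4
f 21 1 23
f 21 23 22
f 22 23 24
f 22 24 4
f 23 1 25
f 23 25 24
f 24 25 26
f 24 26 4
f 25 1 2
f 25 2 26
f 26 2 3
f 26 3 4
f 28 27 30
f 28 30 29
f 30 27 31
f 30 31 29
f 31 27 32
f 31 32 29
f 32 27 33
f 32 33 29
f 33 27 34
f 33 34 29
f 34 27 35
f 34 35 29
f 35 27 36
f 35 36 29
f 36 27 37
f 36 37 29
f 37 27 38
f 37 38 29
f 38 27 39
f 38 39 29
f 39 27 40
f 39 40 29
f 40 27 41
f 40 41 29
f 41 27 28
f 41 28 29
f 42 79 58
f 79 53 82
f 58 82 47
f 79 82 58
f 42 58 54
f 58 47 59
f 54 59 43
f 58 59 54
f 42 54 63
f 54 43 64
f 63 64 49
f 54 64 63
f 42 63 75
f 63 49 78
f 75 78 52
f 63 78 75
f 42 75 79
f 75 52 83
f 79 83 53
f 75 83 79
f 43 59 70
f 59 47 73
f 70 73 51
f 59 73 70
f 47 82 60
f 82 53 81
f 60 81 46
f 82 81 60
f 53 83 80
f 83 52 76
f 80 76 44
f 83 76 80
f 52 78 77
f 78 49 65
f 77 65 48
f 78 65 77
f 49 64 69
f 64 43 66
f 69 66 50
f 64 66 69
f 45 71 57
f 71 51 72
f 57 72 46
f 71 72 57
f 45 57 55
f 57 46 56
f 55 56 44
f 57 56 55
f 45 55 62
f 55 44 61
f 62 61 48
f 55 61 62
f 45 62 67
f 62 48 68
f 67 68 50
f 62 68 67
f 45 67 71
f 67 50 74
f 71 74 51
f 67 74 71
f 46 72 60
f 72 51 73
f 60 73 47
f 72 73 60
f 44 56 80
f 56 46 81
f 80 81 53
f 56 81 80
f 48 61 77
f 61 44 76
f 77 76 52
f 61 76 77
f 50 68 69
f 68 48 65
f 69 65 49
f 68 65 69
f 51 74 70
f 74 50 66
f 70 66 43
f 74 66 70
f 85 84 87
f 85 87 86
f 87 84 88
f 87 88 86
f 88 84 89
f 88 89 86
f 89 84 90
f 89 90 86
f 90 84 91
f 90 91 86
f 91 84 92
f 91 92 86
f 92 84 93
f 92 93 86
f 93 84 94
f 93 94 86
f 94 84 95
f 94 95 86
f 95 84 96
f 95 96 86
f 96 84 97
f 96 97 86
f 97 84 98
f 97 98 86
f 98 84 85
f 98 85 86

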